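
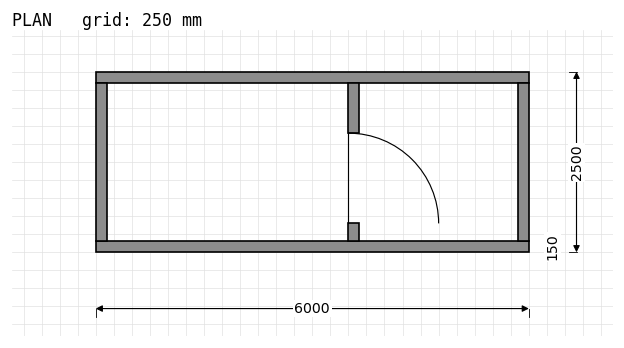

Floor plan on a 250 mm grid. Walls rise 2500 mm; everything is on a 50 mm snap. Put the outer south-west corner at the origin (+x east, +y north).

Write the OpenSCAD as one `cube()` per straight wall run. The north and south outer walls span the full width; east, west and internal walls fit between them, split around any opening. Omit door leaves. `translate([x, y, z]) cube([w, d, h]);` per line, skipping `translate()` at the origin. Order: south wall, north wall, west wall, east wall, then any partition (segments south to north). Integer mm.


cube([6000, 150, 2500]);
translate([0, 2350, 0]) cube([6000, 150, 2500]);
translate([0, 150, 0]) cube([150, 2200, 2500]);
translate([5850, 150, 0]) cube([150, 2200, 2500]);
translate([3500, 150, 0]) cube([150, 250, 2500]);
translate([3500, 1650, 0]) cube([150, 700, 2500]);


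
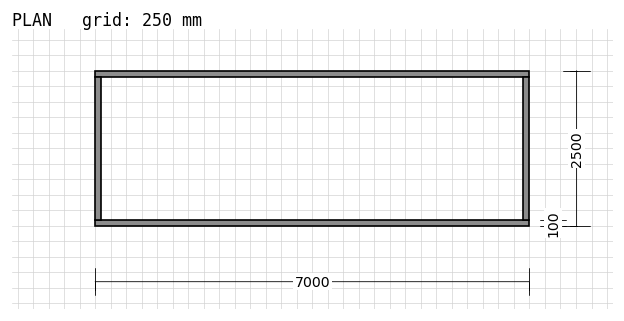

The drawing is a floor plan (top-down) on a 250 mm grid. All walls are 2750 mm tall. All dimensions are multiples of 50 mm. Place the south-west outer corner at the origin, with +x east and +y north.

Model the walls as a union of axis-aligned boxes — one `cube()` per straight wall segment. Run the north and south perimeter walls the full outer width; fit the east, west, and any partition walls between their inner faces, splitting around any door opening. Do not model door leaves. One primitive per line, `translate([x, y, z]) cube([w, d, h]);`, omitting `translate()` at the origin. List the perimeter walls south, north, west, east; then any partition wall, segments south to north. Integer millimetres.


cube([7000, 100, 2750]);
translate([0, 2400, 0]) cube([7000, 100, 2750]);
translate([0, 100, 0]) cube([100, 2300, 2750]);
translate([6900, 100, 0]) cube([100, 2300, 2750]);


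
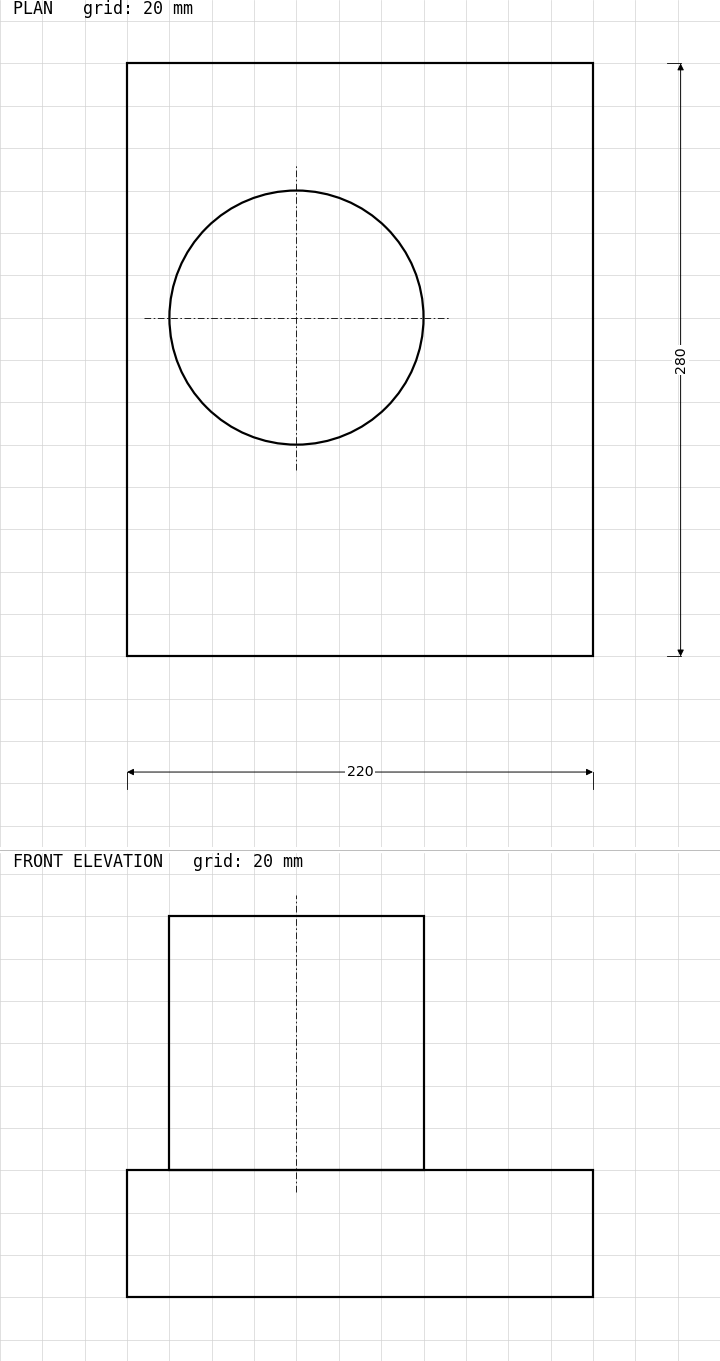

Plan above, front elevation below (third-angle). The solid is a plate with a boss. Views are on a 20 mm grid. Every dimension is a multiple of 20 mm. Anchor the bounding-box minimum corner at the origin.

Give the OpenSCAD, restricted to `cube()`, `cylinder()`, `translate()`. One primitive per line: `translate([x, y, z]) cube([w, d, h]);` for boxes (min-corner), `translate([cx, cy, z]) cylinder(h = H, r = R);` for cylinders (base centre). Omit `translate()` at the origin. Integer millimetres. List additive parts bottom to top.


cube([220, 280, 60]);
translate([80, 160, 60]) cylinder(h = 120, r = 60);


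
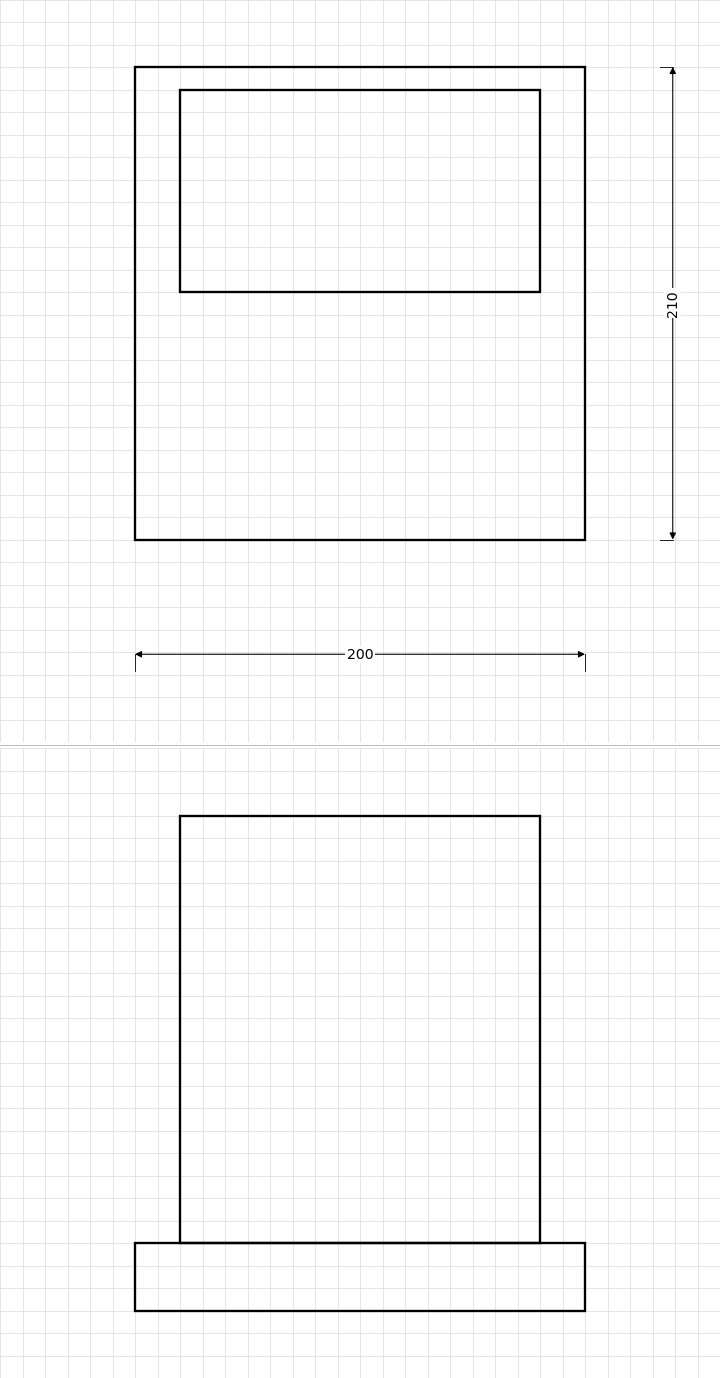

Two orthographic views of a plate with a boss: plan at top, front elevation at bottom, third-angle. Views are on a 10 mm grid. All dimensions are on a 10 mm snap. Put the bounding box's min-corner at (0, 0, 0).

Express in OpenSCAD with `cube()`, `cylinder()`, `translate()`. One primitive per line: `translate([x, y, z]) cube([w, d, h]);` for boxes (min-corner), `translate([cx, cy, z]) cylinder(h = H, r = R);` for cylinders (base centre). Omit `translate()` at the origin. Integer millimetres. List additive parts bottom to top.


cube([200, 210, 30]);
translate([20, 110, 30]) cube([160, 90, 190]);


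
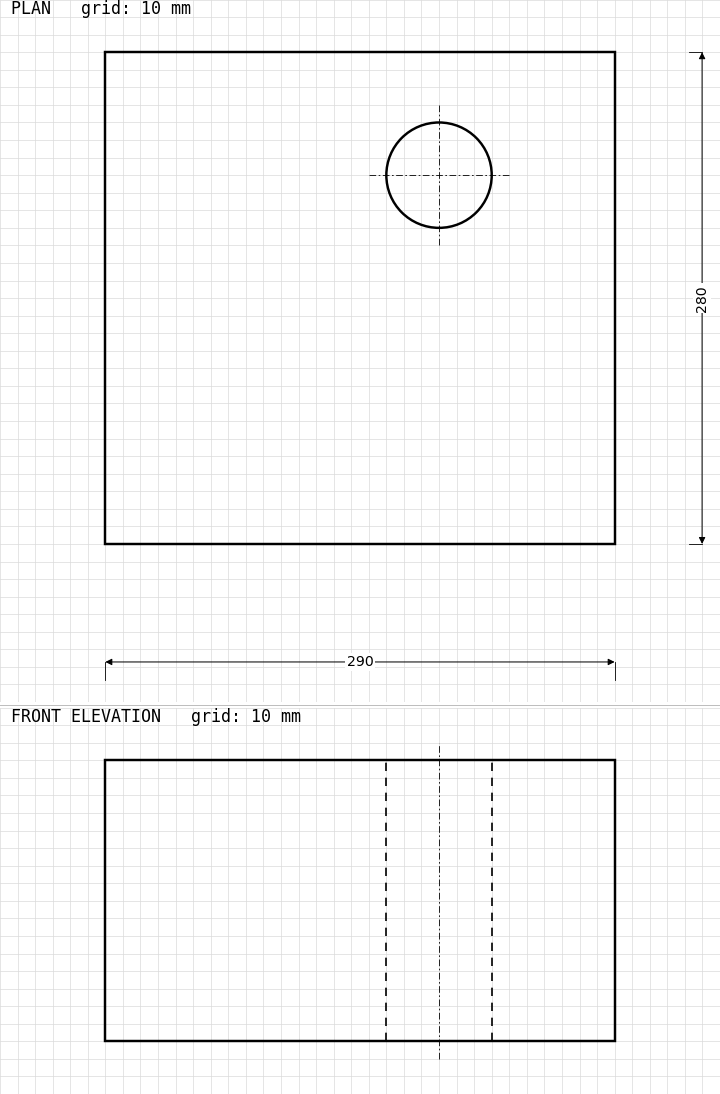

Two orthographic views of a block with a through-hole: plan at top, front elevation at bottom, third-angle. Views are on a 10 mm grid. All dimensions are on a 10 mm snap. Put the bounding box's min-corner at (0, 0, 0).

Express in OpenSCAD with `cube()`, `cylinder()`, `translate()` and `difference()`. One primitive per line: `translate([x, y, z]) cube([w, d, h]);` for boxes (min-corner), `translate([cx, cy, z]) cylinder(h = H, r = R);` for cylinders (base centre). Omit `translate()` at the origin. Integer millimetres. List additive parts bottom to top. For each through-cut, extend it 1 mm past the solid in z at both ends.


difference() {
  cube([290, 280, 160]);
  translate([190, 210, -1]) cylinder(h = 162, r = 30);
}


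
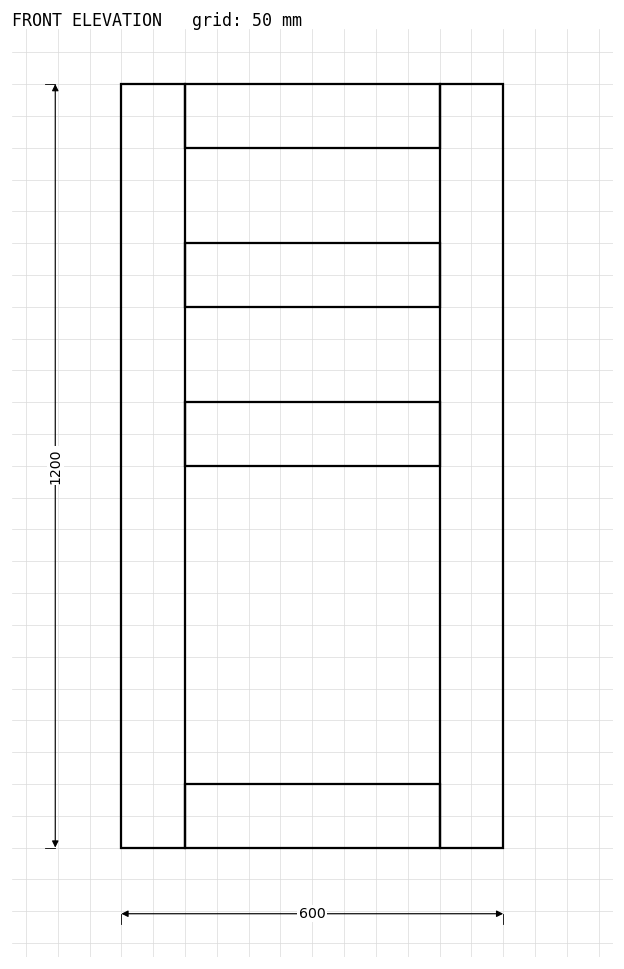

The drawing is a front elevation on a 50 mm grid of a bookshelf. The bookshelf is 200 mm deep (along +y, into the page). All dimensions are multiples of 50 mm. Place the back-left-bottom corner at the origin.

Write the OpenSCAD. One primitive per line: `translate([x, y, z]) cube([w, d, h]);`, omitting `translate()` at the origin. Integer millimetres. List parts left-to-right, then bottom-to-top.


cube([100, 200, 1200]);
translate([100, 0, 0]) cube([400, 200, 100]);
translate([100, 0, 600]) cube([400, 200, 100]);
translate([100, 0, 850]) cube([400, 200, 100]);
translate([100, 0, 1100]) cube([400, 200, 100]);
translate([500, 0, 0]) cube([100, 200, 1200]);


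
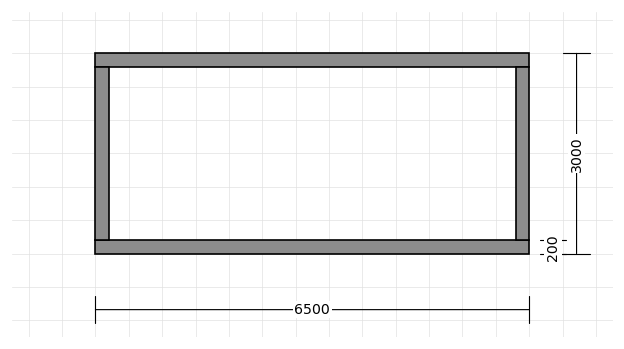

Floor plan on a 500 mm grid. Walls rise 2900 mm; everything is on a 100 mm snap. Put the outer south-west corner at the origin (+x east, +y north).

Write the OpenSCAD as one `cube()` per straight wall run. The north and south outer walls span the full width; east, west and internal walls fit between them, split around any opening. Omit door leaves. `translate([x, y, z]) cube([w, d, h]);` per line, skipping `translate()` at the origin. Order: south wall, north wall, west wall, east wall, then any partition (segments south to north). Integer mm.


cube([6500, 200, 2900]);
translate([0, 2800, 0]) cube([6500, 200, 2900]);
translate([0, 200, 0]) cube([200, 2600, 2900]);
translate([6300, 200, 0]) cube([200, 2600, 2900]);


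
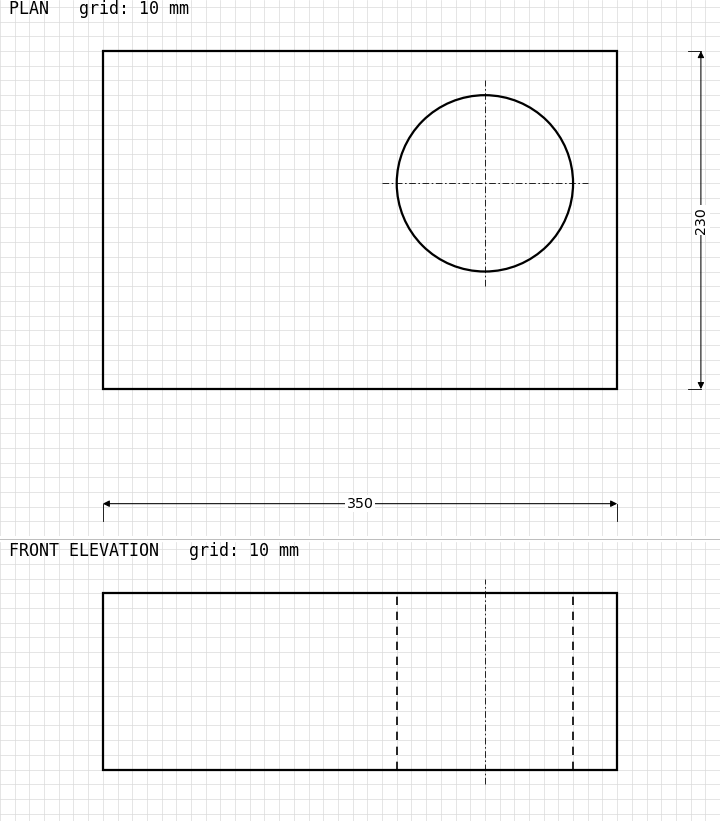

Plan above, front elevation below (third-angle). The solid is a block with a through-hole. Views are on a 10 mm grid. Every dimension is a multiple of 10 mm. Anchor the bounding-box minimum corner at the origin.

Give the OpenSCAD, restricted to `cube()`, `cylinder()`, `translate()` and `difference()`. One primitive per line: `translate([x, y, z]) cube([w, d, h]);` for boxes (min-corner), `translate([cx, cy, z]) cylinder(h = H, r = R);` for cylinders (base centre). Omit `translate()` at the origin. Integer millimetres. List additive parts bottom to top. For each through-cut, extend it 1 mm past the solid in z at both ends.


difference() {
  cube([350, 230, 120]);
  translate([260, 140, -1]) cylinder(h = 122, r = 60);
}


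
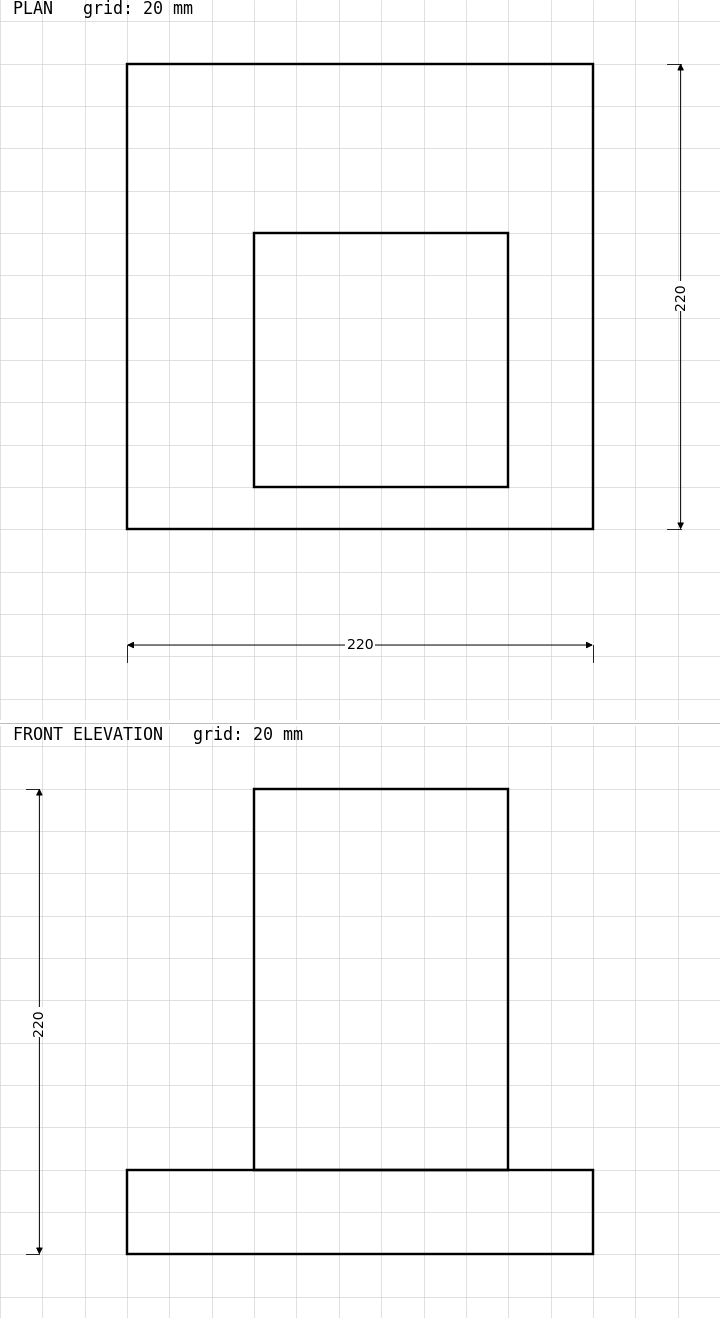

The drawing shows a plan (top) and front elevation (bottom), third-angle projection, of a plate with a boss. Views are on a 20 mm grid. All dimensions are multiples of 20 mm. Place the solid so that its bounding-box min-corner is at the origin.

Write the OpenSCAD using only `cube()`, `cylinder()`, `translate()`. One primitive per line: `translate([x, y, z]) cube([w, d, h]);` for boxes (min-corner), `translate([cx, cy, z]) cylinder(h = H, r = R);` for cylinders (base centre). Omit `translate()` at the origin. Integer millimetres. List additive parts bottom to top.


cube([220, 220, 40]);
translate([60, 20, 40]) cube([120, 120, 180]);


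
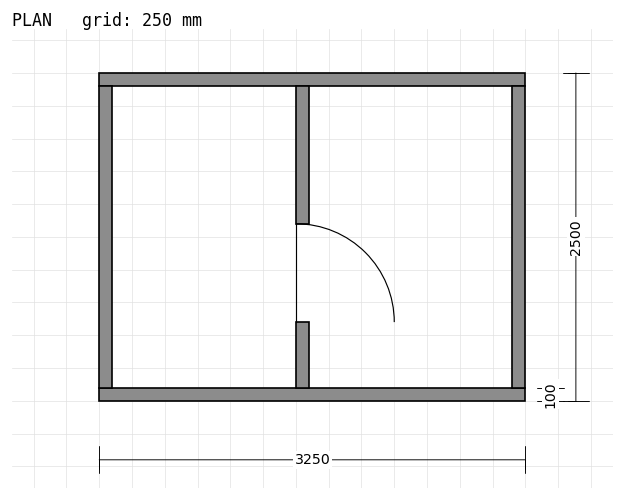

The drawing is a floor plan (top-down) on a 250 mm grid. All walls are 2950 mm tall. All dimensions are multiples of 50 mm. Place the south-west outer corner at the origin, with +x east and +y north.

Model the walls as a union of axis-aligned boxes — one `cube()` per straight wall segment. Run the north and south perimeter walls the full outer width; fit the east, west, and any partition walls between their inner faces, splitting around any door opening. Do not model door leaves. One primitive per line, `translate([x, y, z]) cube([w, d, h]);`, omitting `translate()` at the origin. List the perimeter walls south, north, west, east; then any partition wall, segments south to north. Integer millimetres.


cube([3250, 100, 2950]);
translate([0, 2400, 0]) cube([3250, 100, 2950]);
translate([0, 100, 0]) cube([100, 2300, 2950]);
translate([3150, 100, 0]) cube([100, 2300, 2950]);
translate([1500, 100, 0]) cube([100, 500, 2950]);
translate([1500, 1350, 0]) cube([100, 1050, 2950]);


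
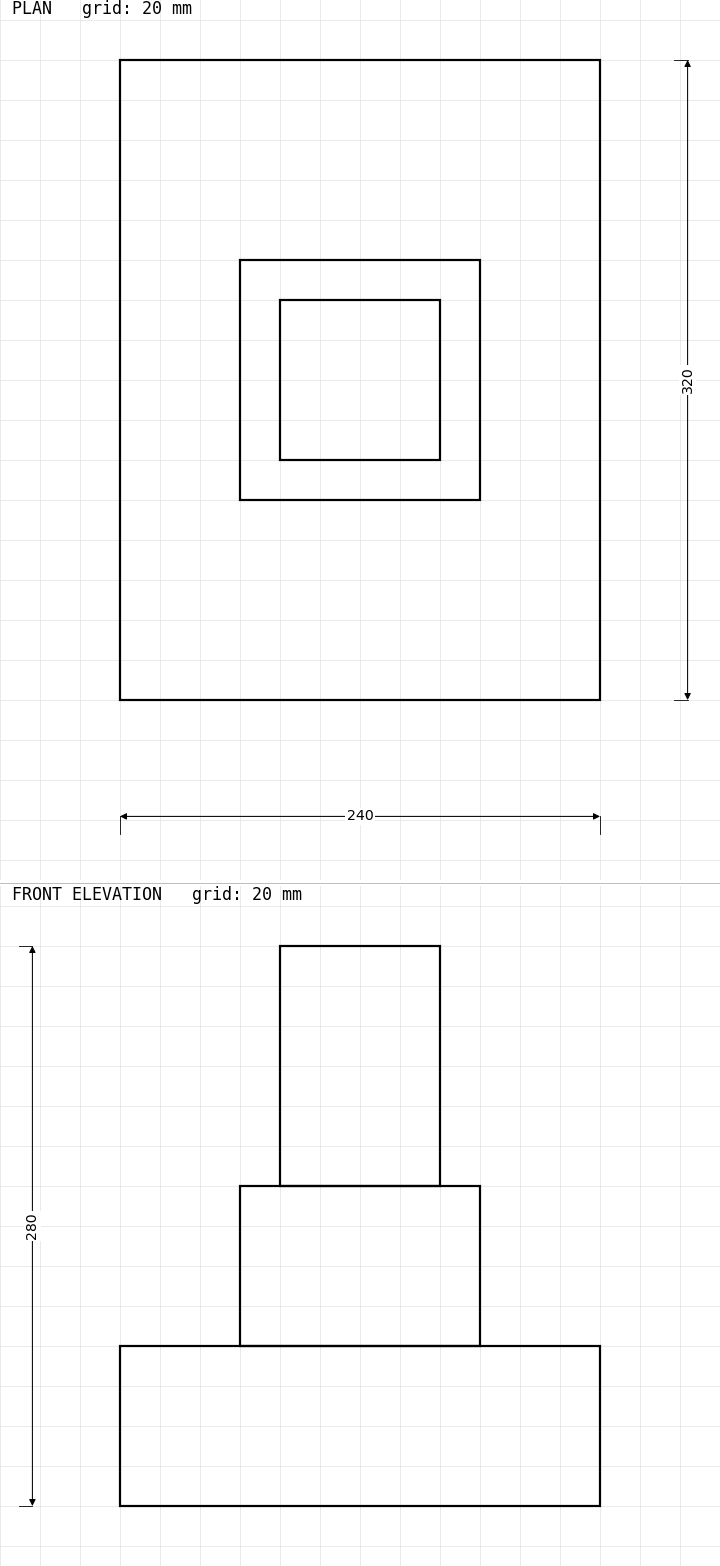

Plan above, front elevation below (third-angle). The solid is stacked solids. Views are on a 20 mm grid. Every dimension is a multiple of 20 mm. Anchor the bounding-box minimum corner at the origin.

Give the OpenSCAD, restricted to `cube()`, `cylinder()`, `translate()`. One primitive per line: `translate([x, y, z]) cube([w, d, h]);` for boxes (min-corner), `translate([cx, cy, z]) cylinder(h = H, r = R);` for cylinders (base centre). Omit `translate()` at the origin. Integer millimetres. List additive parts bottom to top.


cube([240, 320, 80]);
translate([60, 100, 80]) cube([120, 120, 80]);
translate([80, 120, 160]) cube([80, 80, 120]);


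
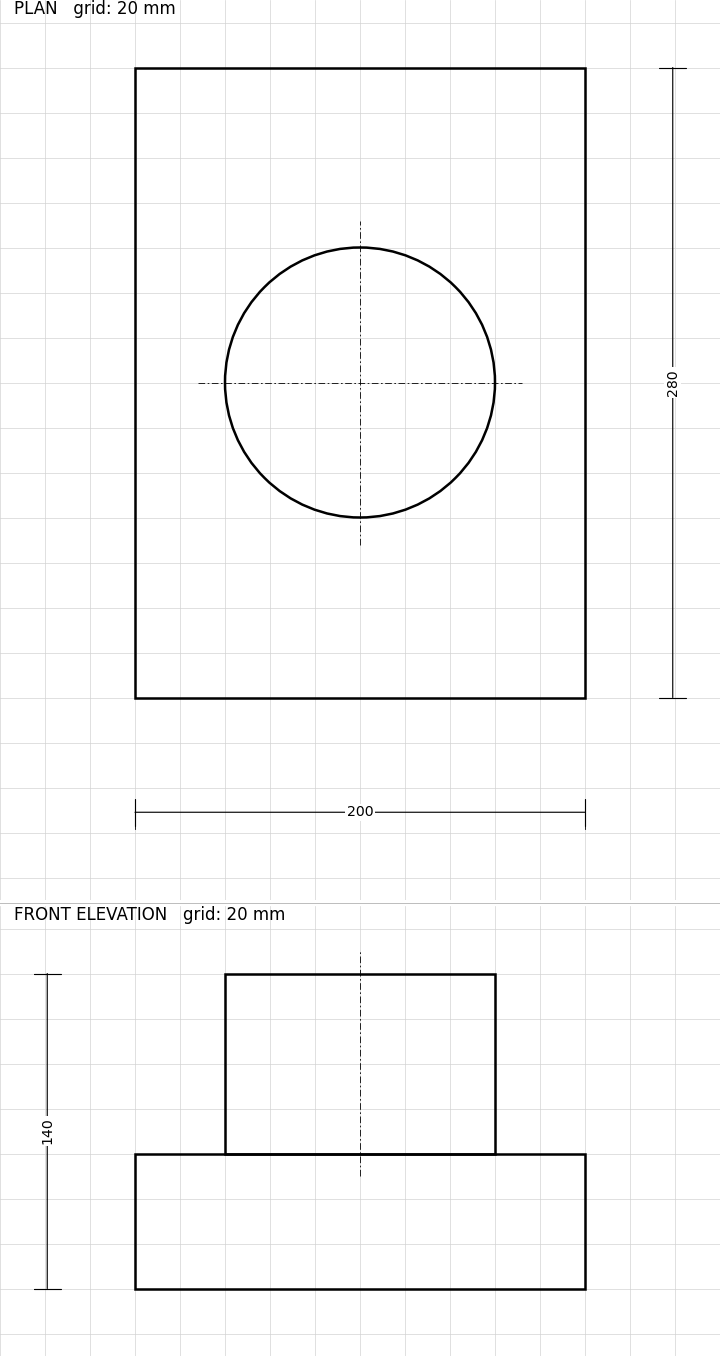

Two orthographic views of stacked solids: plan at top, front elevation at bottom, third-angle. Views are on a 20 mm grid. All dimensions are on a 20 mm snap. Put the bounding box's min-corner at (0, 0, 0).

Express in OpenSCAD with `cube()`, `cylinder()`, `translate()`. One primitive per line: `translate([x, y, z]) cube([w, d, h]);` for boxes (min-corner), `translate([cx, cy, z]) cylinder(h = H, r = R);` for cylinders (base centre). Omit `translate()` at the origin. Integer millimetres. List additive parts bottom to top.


cube([200, 280, 60]);
translate([100, 140, 60]) cylinder(h = 80, r = 60);


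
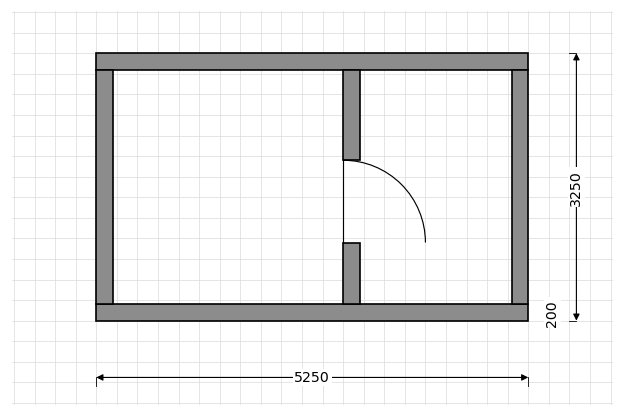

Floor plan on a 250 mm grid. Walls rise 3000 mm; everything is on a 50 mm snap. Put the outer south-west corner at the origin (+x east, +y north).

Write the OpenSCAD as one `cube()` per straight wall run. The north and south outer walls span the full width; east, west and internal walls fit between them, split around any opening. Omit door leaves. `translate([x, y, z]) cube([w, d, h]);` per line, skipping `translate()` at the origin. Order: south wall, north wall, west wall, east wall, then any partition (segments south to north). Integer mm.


cube([5250, 200, 3000]);
translate([0, 3050, 0]) cube([5250, 200, 3000]);
translate([0, 200, 0]) cube([200, 2850, 3000]);
translate([5050, 200, 0]) cube([200, 2850, 3000]);
translate([3000, 200, 0]) cube([200, 750, 3000]);
translate([3000, 1950, 0]) cube([200, 1100, 3000]);


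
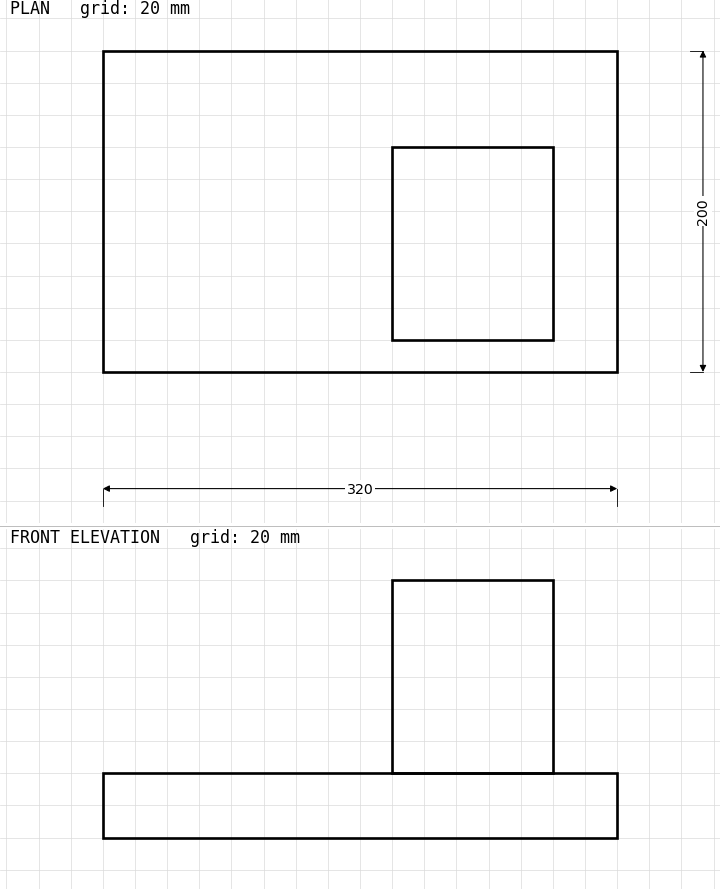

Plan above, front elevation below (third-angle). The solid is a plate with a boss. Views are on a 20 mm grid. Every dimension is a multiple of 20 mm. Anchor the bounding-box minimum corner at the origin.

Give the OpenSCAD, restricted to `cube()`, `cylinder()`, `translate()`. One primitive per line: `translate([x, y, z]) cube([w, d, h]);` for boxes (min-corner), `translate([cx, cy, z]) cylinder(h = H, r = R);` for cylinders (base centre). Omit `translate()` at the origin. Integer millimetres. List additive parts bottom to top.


cube([320, 200, 40]);
translate([180, 20, 40]) cube([100, 120, 120]);


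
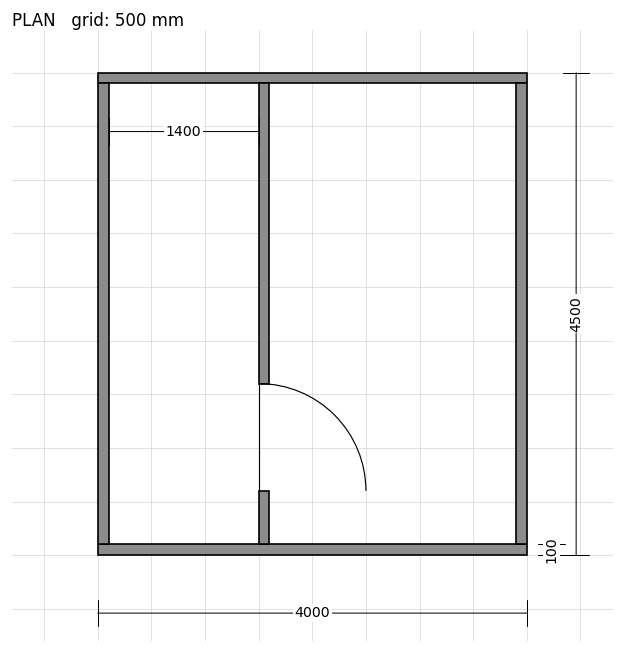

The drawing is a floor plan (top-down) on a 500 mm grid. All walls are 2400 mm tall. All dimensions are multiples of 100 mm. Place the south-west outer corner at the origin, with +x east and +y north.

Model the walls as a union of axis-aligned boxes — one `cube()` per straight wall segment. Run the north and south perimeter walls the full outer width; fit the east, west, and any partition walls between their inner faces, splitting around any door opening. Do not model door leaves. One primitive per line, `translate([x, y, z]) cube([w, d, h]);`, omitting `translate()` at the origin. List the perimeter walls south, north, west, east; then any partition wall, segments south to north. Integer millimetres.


cube([4000, 100, 2400]);
translate([0, 4400, 0]) cube([4000, 100, 2400]);
translate([0, 100, 0]) cube([100, 4300, 2400]);
translate([3900, 100, 0]) cube([100, 4300, 2400]);
translate([1500, 100, 0]) cube([100, 500, 2400]);
translate([1500, 1600, 0]) cube([100, 2800, 2400]);


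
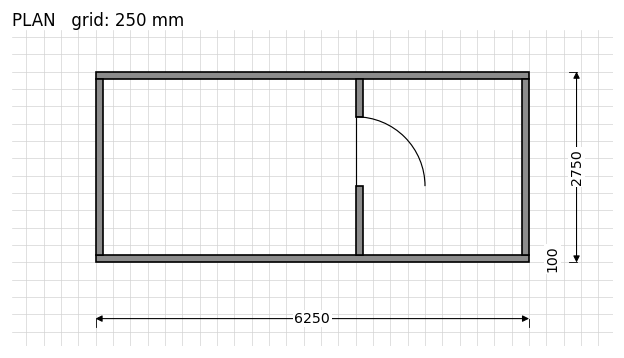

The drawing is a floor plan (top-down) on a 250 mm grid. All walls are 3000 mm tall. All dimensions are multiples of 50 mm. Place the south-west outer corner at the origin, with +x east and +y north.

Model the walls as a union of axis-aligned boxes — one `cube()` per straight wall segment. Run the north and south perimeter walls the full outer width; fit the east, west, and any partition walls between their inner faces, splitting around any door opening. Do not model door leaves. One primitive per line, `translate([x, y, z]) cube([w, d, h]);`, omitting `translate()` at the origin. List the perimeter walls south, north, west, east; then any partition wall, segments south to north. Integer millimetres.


cube([6250, 100, 3000]);
translate([0, 2650, 0]) cube([6250, 100, 3000]);
translate([0, 100, 0]) cube([100, 2550, 3000]);
translate([6150, 100, 0]) cube([100, 2550, 3000]);
translate([3750, 100, 0]) cube([100, 1000, 3000]);
translate([3750, 2100, 0]) cube([100, 550, 3000]);


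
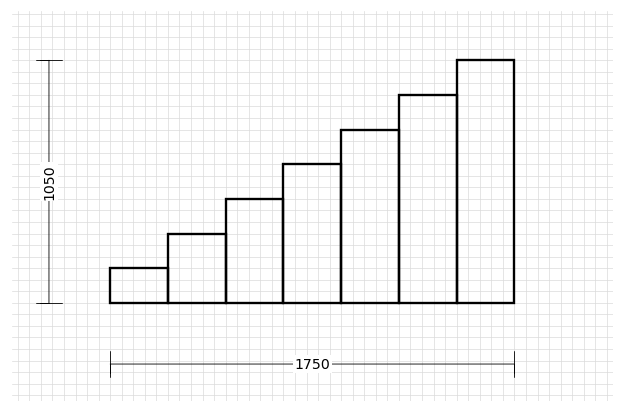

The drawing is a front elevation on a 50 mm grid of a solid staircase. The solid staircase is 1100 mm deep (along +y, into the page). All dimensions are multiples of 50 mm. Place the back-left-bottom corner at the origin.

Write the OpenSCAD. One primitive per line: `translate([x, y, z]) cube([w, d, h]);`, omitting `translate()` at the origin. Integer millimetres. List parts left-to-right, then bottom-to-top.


cube([250, 1100, 150]);
translate([250, 0, 0]) cube([250, 1100, 300]);
translate([500, 0, 0]) cube([250, 1100, 450]);
translate([750, 0, 0]) cube([250, 1100, 600]);
translate([1000, 0, 0]) cube([250, 1100, 750]);
translate([1250, 0, 0]) cube([250, 1100, 900]);
translate([1500, 0, 0]) cube([250, 1100, 1050]);


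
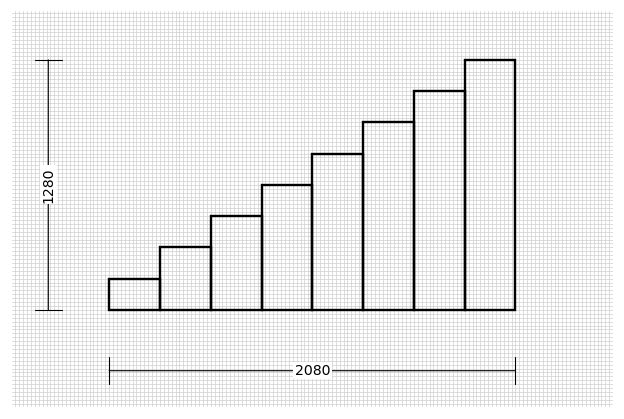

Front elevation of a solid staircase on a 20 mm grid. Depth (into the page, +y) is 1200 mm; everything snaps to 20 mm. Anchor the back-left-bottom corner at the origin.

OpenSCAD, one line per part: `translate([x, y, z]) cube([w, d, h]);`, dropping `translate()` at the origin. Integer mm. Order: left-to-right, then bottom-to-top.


cube([260, 1200, 160]);
translate([260, 0, 0]) cube([260, 1200, 320]);
translate([520, 0, 0]) cube([260, 1200, 480]);
translate([780, 0, 0]) cube([260, 1200, 640]);
translate([1040, 0, 0]) cube([260, 1200, 800]);
translate([1300, 0, 0]) cube([260, 1200, 960]);
translate([1560, 0, 0]) cube([260, 1200, 1120]);
translate([1820, 0, 0]) cube([260, 1200, 1280]);


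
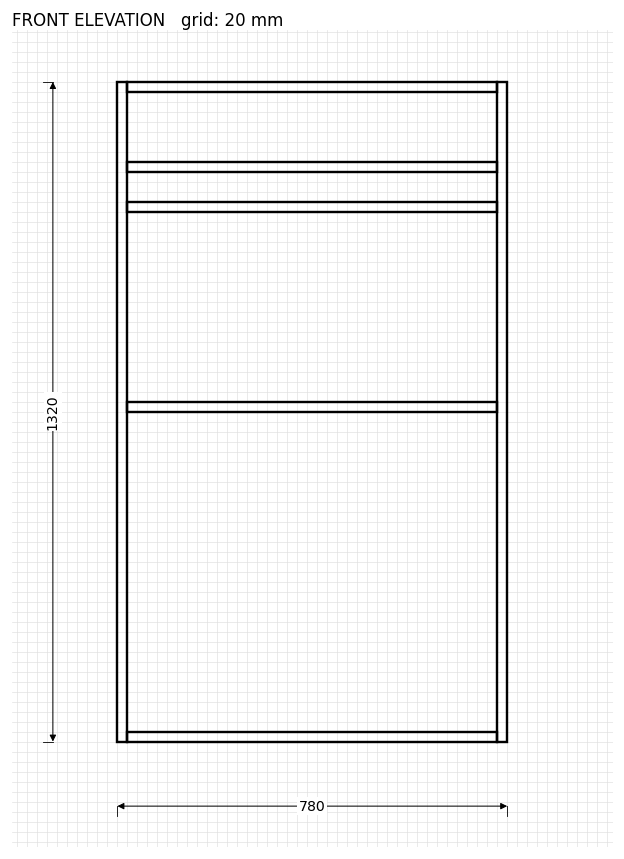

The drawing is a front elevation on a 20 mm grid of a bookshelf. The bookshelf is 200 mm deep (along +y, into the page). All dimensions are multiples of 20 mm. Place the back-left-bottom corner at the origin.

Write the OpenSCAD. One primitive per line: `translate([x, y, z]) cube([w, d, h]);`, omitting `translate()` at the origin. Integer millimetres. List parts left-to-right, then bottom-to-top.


cube([20, 200, 1320]);
translate([20, 0, 0]) cube([740, 200, 20]);
translate([20, 0, 660]) cube([740, 200, 20]);
translate([20, 0, 1060]) cube([740, 200, 20]);
translate([20, 0, 1140]) cube([740, 200, 20]);
translate([20, 0, 1300]) cube([740, 200, 20]);
translate([760, 0, 0]) cube([20, 200, 1320]);


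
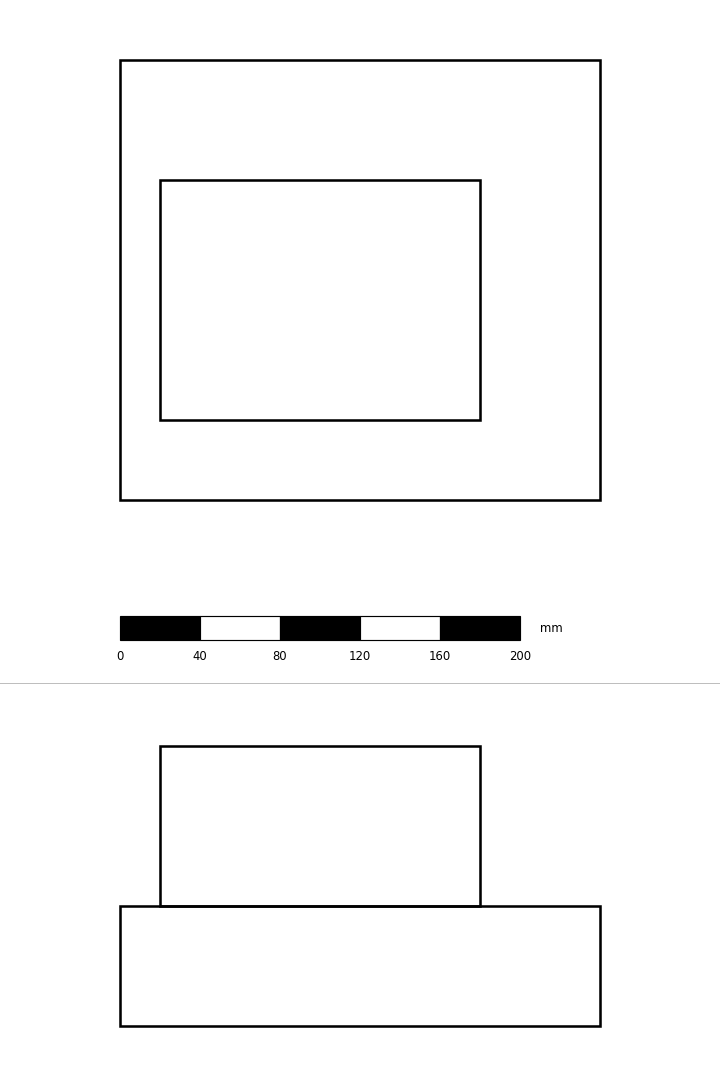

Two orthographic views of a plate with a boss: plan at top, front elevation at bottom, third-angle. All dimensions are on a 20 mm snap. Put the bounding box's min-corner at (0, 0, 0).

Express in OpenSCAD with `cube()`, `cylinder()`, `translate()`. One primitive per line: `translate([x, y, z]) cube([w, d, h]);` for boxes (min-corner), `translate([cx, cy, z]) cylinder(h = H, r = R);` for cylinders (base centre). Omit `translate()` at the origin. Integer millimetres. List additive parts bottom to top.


cube([240, 220, 60]);
translate([20, 40, 60]) cube([160, 120, 80]);


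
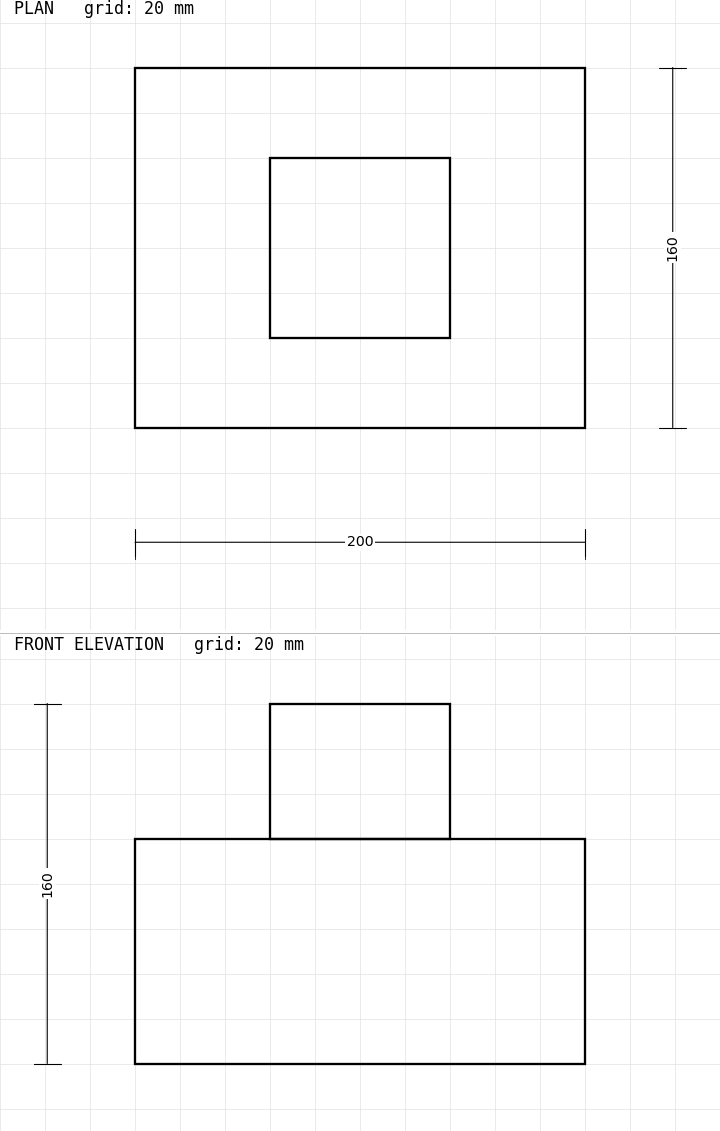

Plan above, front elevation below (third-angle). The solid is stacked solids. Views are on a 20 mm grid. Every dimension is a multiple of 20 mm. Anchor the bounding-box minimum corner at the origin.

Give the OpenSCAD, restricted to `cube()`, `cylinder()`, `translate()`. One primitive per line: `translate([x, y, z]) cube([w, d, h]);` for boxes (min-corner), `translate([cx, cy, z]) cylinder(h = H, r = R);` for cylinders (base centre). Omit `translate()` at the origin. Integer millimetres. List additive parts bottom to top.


cube([200, 160, 100]);
translate([60, 40, 100]) cube([80, 80, 60]);


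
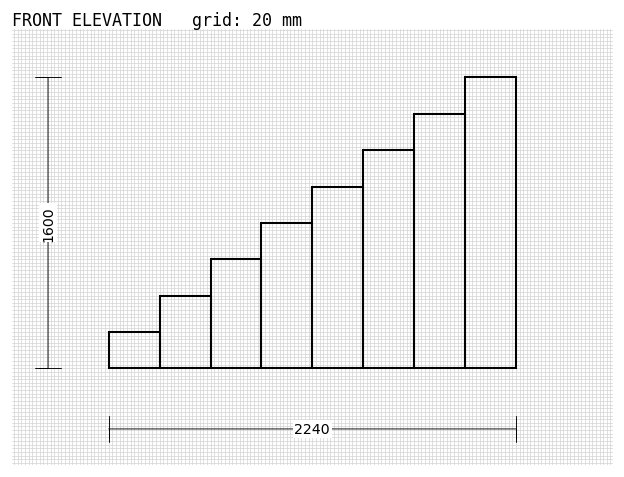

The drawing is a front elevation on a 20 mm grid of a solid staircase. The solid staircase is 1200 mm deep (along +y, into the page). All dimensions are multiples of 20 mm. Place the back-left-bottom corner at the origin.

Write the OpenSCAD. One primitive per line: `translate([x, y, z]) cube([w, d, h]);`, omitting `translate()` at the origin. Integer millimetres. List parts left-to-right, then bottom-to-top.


cube([280, 1200, 200]);
translate([280, 0, 0]) cube([280, 1200, 400]);
translate([560, 0, 0]) cube([280, 1200, 600]);
translate([840, 0, 0]) cube([280, 1200, 800]);
translate([1120, 0, 0]) cube([280, 1200, 1000]);
translate([1400, 0, 0]) cube([280, 1200, 1200]);
translate([1680, 0, 0]) cube([280, 1200, 1400]);
translate([1960, 0, 0]) cube([280, 1200, 1600]);


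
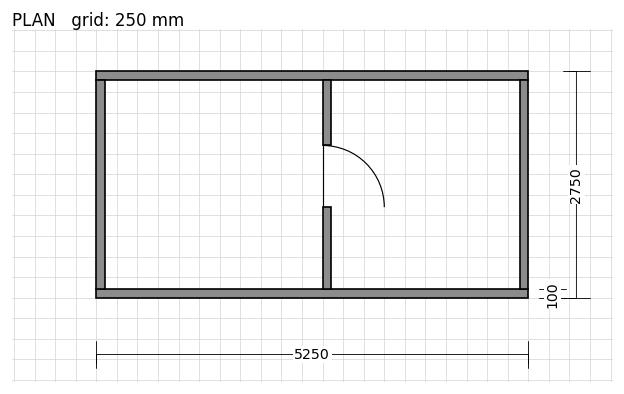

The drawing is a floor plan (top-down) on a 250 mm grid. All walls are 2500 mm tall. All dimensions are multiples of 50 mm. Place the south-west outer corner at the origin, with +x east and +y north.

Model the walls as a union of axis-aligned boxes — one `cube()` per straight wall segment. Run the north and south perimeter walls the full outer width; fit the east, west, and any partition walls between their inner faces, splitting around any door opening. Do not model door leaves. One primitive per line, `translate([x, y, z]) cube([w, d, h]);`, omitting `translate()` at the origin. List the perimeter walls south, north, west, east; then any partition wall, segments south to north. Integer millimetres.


cube([5250, 100, 2500]);
translate([0, 2650, 0]) cube([5250, 100, 2500]);
translate([0, 100, 0]) cube([100, 2550, 2500]);
translate([5150, 100, 0]) cube([100, 2550, 2500]);
translate([2750, 100, 0]) cube([100, 1000, 2500]);
translate([2750, 1850, 0]) cube([100, 800, 2500]);


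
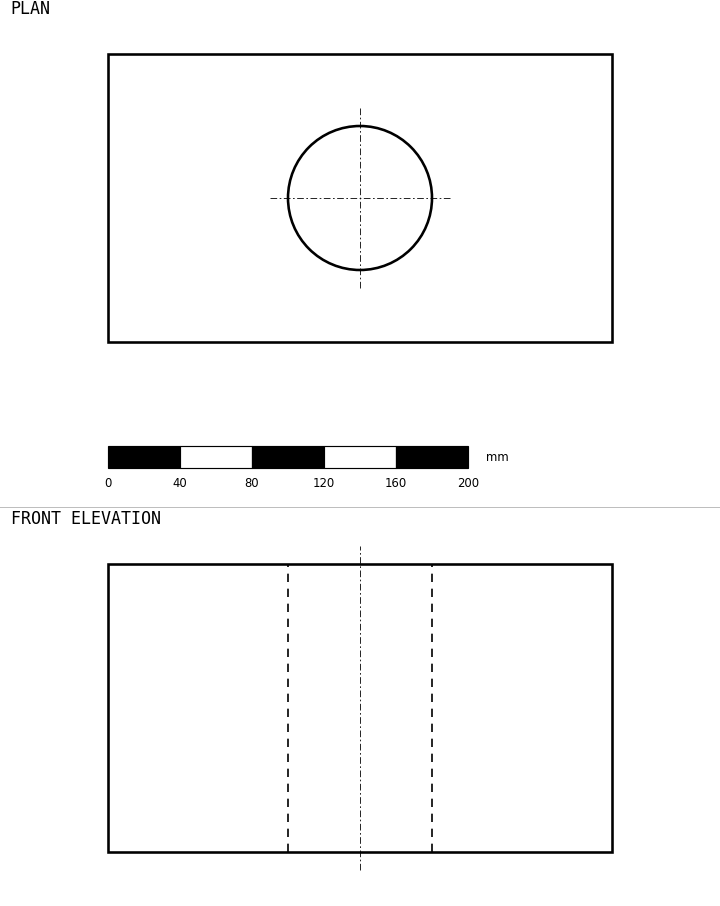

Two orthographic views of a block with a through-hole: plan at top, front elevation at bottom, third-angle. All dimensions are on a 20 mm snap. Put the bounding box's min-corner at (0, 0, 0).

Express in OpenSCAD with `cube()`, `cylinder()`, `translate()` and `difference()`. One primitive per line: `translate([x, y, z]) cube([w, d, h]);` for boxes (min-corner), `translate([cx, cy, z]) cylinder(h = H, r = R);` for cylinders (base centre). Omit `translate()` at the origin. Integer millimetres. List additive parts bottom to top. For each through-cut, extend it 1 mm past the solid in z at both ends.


difference() {
  cube([280, 160, 160]);
  translate([140, 80, -1]) cylinder(h = 162, r = 40);
}


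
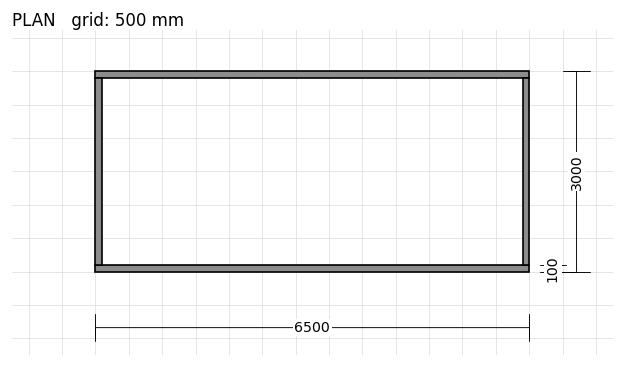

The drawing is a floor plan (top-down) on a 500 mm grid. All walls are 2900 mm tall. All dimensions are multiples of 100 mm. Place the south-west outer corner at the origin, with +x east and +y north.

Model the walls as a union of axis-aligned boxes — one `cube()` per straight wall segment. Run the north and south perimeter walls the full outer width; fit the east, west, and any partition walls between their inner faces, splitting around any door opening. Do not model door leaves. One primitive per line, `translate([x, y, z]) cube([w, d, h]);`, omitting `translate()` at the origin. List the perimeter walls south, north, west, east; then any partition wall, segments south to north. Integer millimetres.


cube([6500, 100, 2900]);
translate([0, 2900, 0]) cube([6500, 100, 2900]);
translate([0, 100, 0]) cube([100, 2800, 2900]);
translate([6400, 100, 0]) cube([100, 2800, 2900]);


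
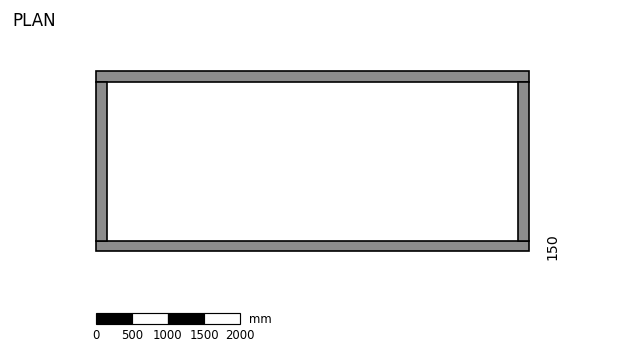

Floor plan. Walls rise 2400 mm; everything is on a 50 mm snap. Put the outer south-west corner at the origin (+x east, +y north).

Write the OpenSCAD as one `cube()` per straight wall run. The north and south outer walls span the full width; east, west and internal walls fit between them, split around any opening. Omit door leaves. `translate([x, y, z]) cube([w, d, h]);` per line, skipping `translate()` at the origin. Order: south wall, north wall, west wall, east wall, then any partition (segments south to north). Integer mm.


cube([6000, 150, 2400]);
translate([0, 2350, 0]) cube([6000, 150, 2400]);
translate([0, 150, 0]) cube([150, 2200, 2400]);
translate([5850, 150, 0]) cube([150, 2200, 2400]);


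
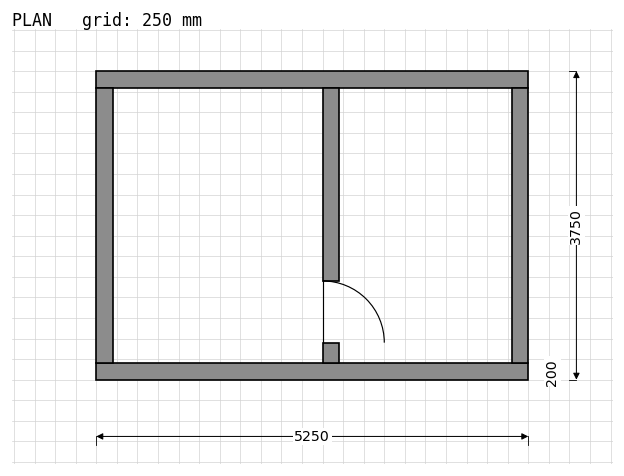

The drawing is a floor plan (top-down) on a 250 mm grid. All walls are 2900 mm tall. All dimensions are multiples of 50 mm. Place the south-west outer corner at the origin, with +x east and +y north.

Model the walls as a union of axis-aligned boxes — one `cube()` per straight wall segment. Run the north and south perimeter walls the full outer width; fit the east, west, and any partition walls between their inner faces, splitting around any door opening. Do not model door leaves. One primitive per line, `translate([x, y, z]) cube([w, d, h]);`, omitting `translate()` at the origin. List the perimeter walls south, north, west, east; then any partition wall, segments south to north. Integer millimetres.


cube([5250, 200, 2900]);
translate([0, 3550, 0]) cube([5250, 200, 2900]);
translate([0, 200, 0]) cube([200, 3350, 2900]);
translate([5050, 200, 0]) cube([200, 3350, 2900]);
translate([2750, 200, 0]) cube([200, 250, 2900]);
translate([2750, 1200, 0]) cube([200, 2350, 2900]);


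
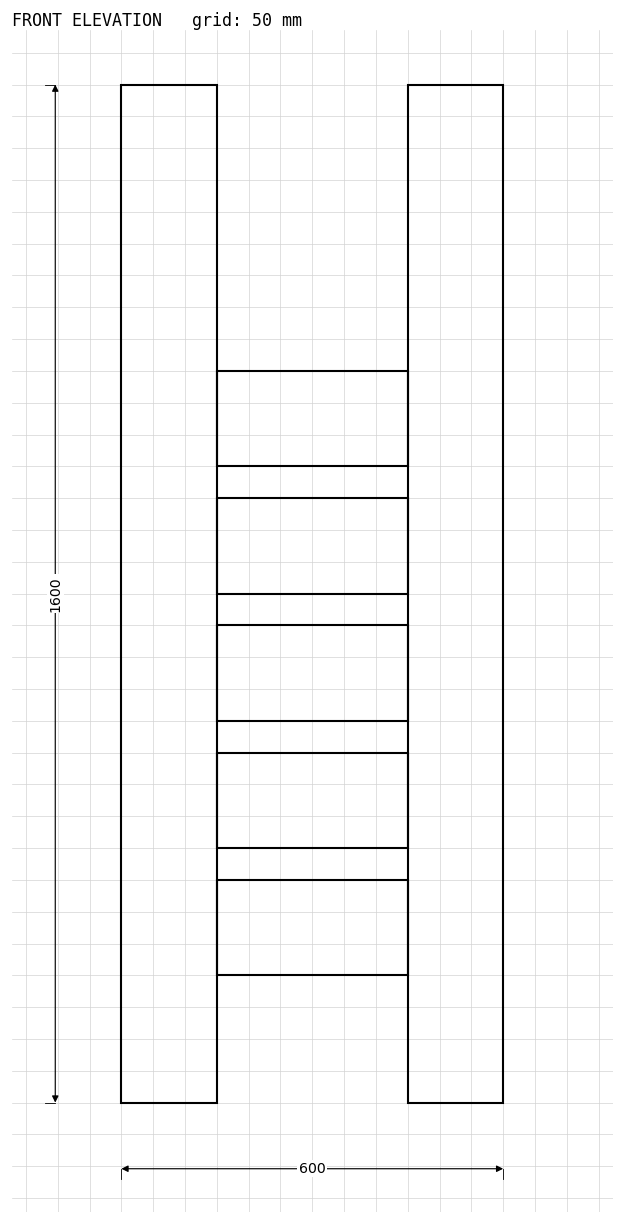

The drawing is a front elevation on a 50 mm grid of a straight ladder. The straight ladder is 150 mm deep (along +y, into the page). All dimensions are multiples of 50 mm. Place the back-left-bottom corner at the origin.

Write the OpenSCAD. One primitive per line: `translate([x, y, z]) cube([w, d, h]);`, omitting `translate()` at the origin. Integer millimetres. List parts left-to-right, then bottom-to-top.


cube([150, 150, 1600]);
translate([150, 0, 200]) cube([300, 150, 150]);
translate([150, 0, 400]) cube([300, 150, 150]);
translate([150, 0, 600]) cube([300, 150, 150]);
translate([150, 0, 800]) cube([300, 150, 150]);
translate([150, 0, 1000]) cube([300, 150, 150]);
translate([450, 0, 0]) cube([150, 150, 1600]);


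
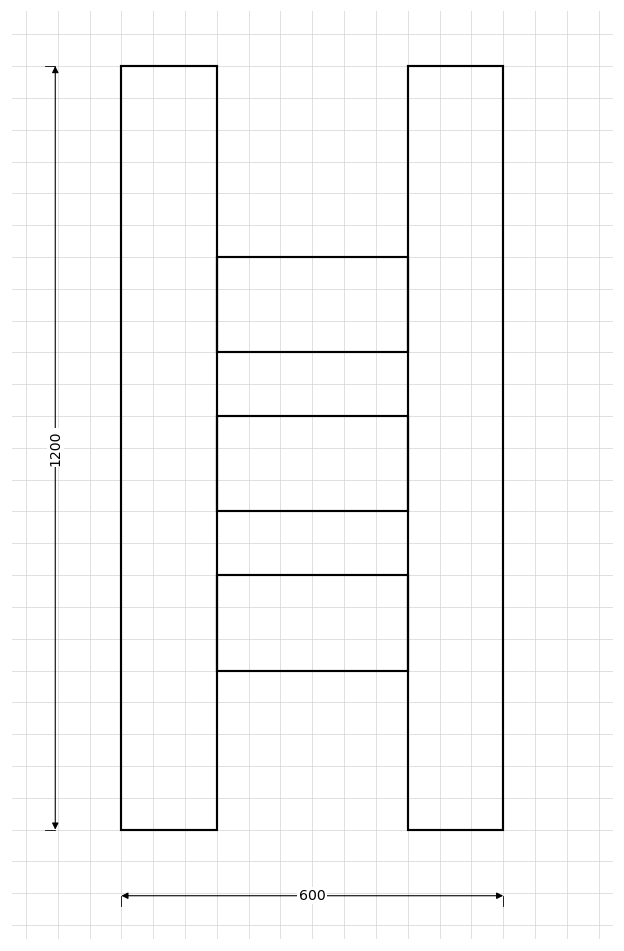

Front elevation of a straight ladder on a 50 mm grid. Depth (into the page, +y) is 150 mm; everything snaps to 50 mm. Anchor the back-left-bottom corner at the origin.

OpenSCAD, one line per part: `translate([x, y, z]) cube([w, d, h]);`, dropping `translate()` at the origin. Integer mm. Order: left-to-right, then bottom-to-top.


cube([150, 150, 1200]);
translate([150, 0, 250]) cube([300, 150, 150]);
translate([150, 0, 500]) cube([300, 150, 150]);
translate([150, 0, 750]) cube([300, 150, 150]);
translate([450, 0, 0]) cube([150, 150, 1200]);


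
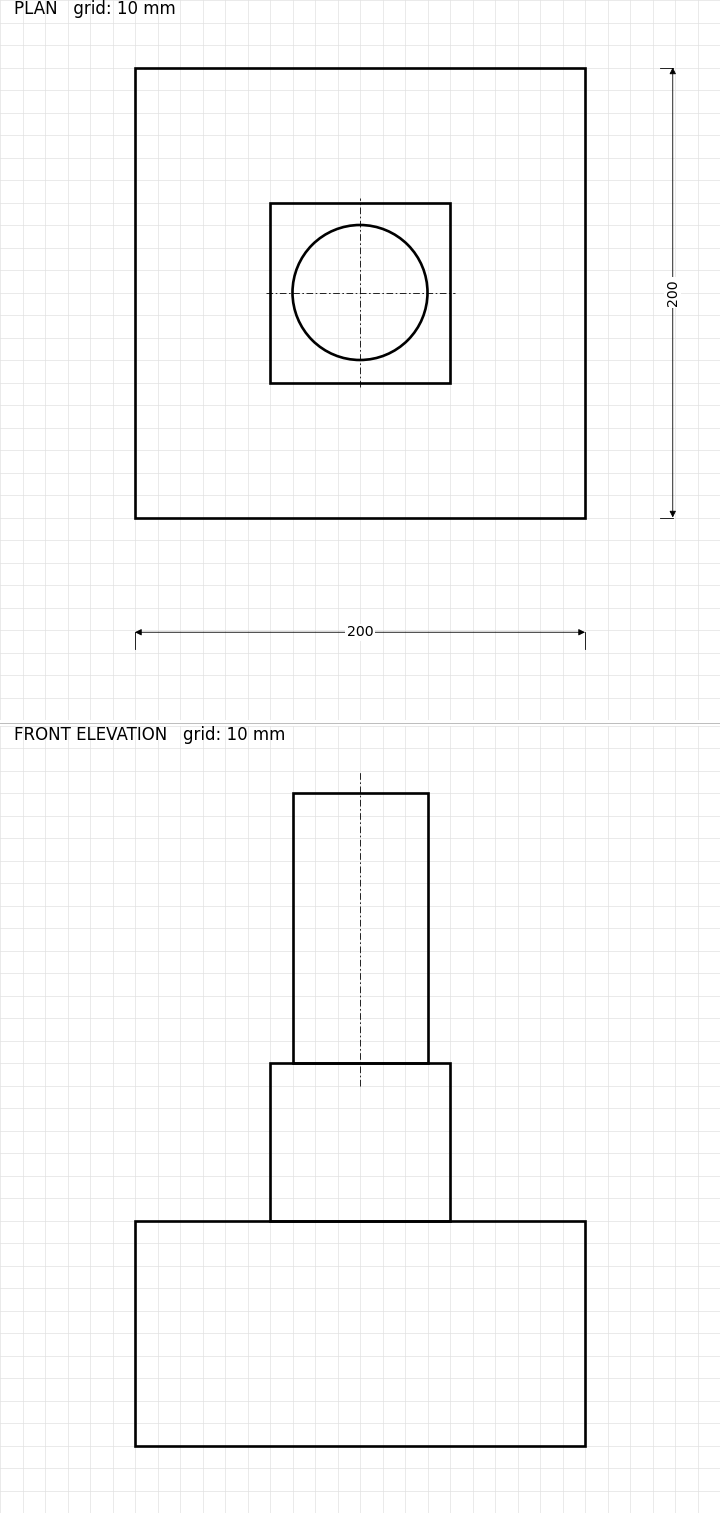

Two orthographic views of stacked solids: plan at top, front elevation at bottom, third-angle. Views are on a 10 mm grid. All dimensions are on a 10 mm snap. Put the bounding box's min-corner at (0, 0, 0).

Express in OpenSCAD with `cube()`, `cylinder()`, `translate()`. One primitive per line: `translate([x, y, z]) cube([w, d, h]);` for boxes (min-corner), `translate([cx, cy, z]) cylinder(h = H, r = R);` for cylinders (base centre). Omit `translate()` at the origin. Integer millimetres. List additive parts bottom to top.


cube([200, 200, 100]);
translate([60, 60, 100]) cube([80, 80, 70]);
translate([100, 100, 170]) cylinder(h = 120, r = 30);


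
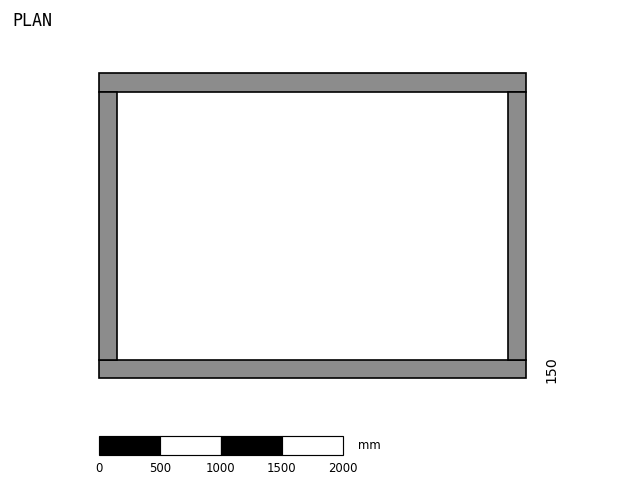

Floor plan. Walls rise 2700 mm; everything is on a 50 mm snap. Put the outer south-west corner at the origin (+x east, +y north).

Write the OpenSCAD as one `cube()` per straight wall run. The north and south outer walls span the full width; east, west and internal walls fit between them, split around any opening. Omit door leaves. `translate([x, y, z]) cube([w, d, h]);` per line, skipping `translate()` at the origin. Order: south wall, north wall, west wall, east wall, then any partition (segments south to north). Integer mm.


cube([3500, 150, 2700]);
translate([0, 2350, 0]) cube([3500, 150, 2700]);
translate([0, 150, 0]) cube([150, 2200, 2700]);
translate([3350, 150, 0]) cube([150, 2200, 2700]);


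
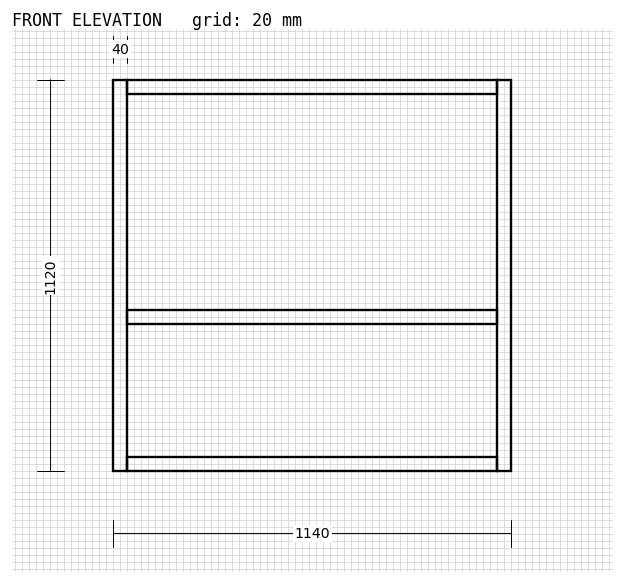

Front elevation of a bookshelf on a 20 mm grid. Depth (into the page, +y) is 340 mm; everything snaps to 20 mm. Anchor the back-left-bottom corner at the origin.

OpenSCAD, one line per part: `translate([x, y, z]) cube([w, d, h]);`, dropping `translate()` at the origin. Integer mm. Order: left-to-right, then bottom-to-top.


cube([40, 340, 1120]);
translate([40, 0, 0]) cube([1060, 340, 40]);
translate([40, 0, 420]) cube([1060, 340, 40]);
translate([40, 0, 1080]) cube([1060, 340, 40]);
translate([1100, 0, 0]) cube([40, 340, 1120]);


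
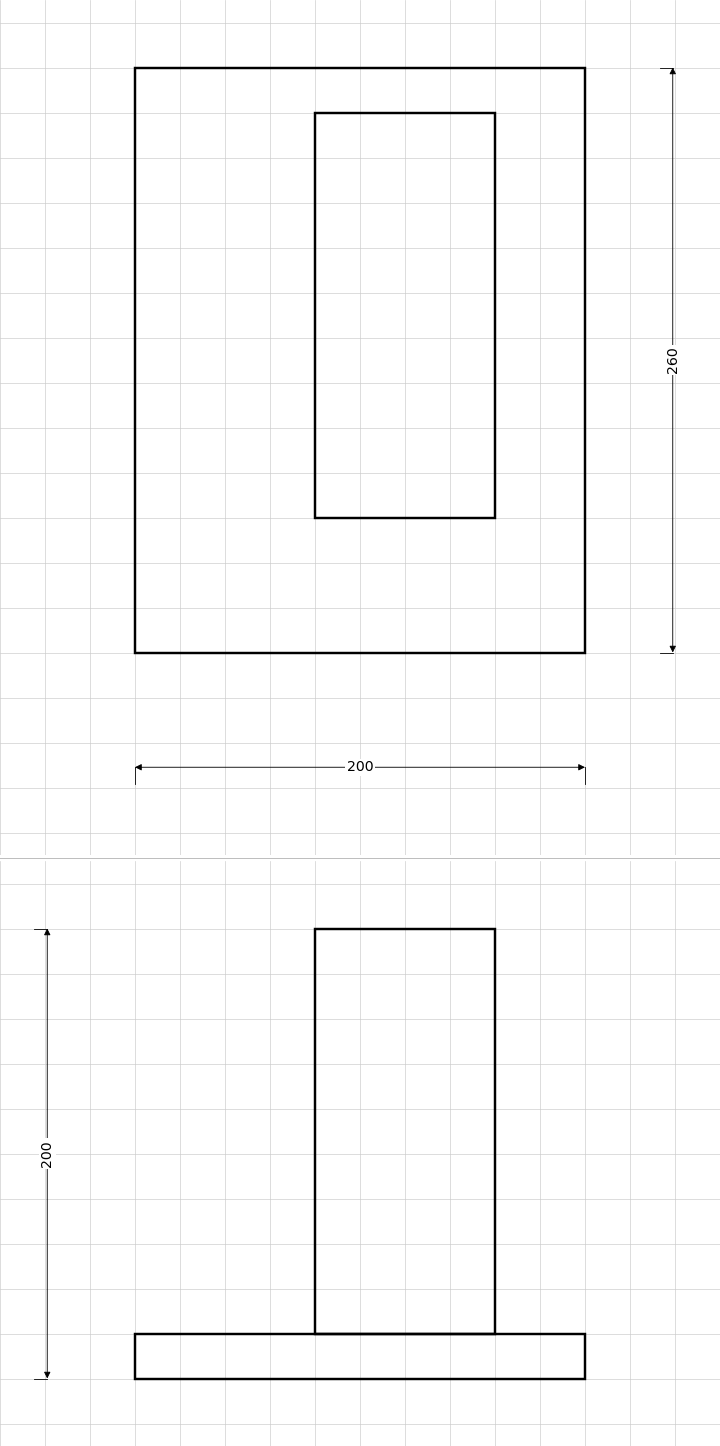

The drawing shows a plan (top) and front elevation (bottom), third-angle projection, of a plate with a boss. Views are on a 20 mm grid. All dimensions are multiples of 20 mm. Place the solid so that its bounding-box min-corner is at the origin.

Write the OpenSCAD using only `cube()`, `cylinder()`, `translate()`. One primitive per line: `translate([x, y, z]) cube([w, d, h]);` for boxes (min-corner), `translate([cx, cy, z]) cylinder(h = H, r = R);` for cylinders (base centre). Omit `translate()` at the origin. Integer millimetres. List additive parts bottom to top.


cube([200, 260, 20]);
translate([80, 60, 20]) cube([80, 180, 180]);


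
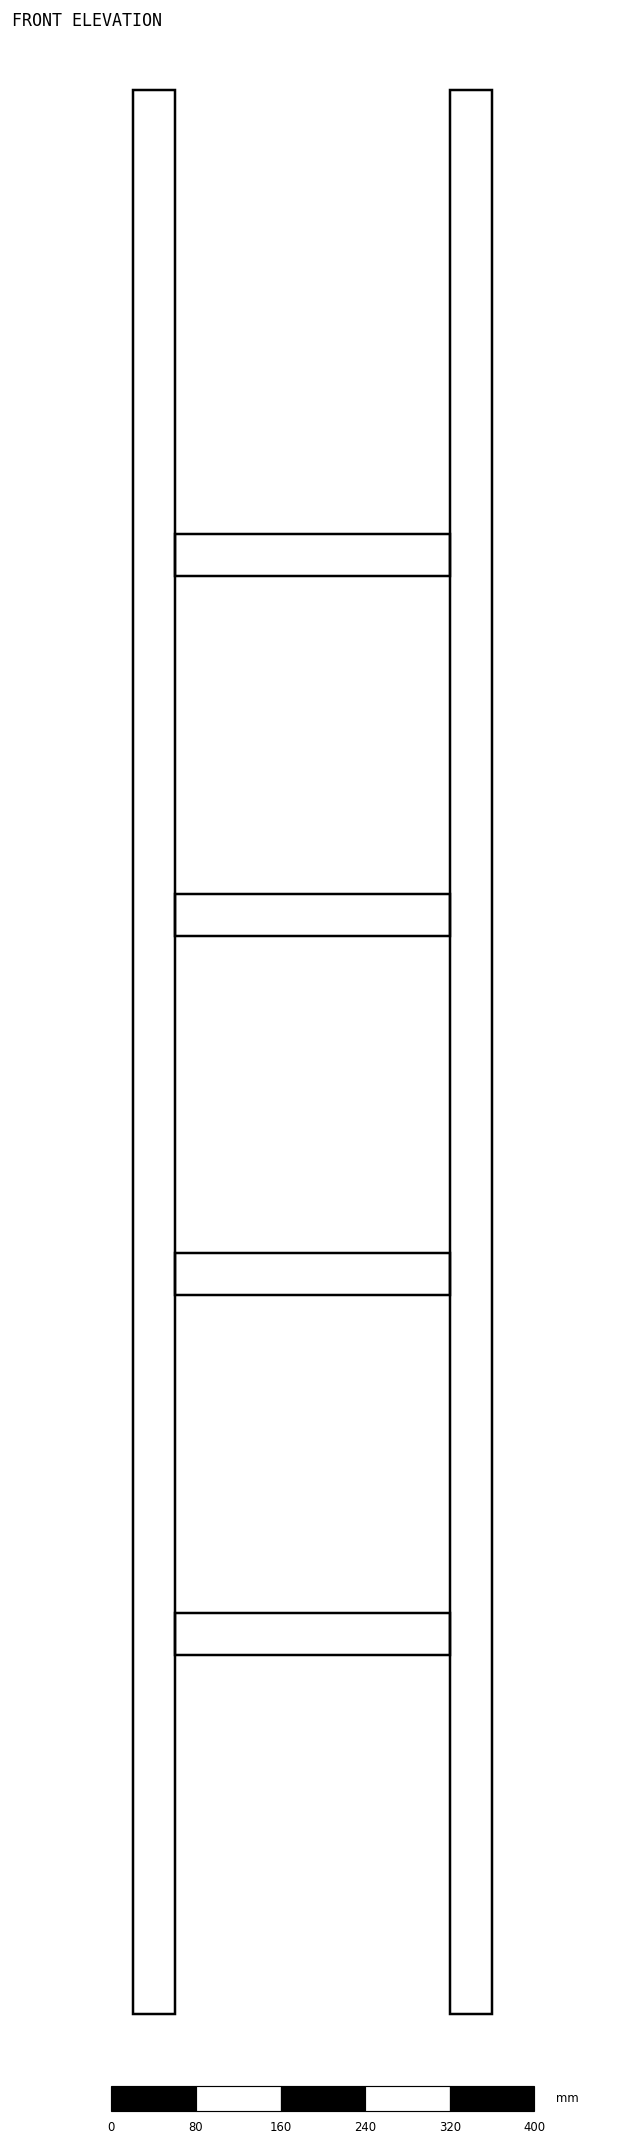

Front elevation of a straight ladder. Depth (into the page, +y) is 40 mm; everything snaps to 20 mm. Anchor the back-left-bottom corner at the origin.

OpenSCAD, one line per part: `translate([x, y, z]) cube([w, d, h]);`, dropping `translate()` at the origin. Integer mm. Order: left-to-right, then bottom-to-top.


cube([40, 40, 1820]);
translate([40, 0, 340]) cube([260, 40, 40]);
translate([40, 0, 680]) cube([260, 40, 40]);
translate([40, 0, 1020]) cube([260, 40, 40]);
translate([40, 0, 1360]) cube([260, 40, 40]);
translate([300, 0, 0]) cube([40, 40, 1820]);


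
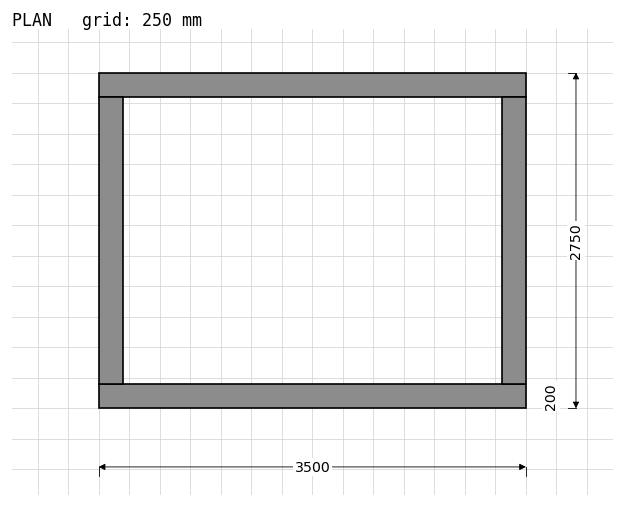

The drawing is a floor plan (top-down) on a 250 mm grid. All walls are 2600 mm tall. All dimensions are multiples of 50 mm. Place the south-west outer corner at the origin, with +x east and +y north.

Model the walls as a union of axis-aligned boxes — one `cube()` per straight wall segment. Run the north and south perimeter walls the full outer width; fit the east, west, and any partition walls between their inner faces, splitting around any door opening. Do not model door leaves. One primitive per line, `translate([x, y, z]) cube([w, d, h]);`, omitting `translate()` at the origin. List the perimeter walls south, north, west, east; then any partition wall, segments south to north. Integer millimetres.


cube([3500, 200, 2600]);
translate([0, 2550, 0]) cube([3500, 200, 2600]);
translate([0, 200, 0]) cube([200, 2350, 2600]);
translate([3300, 200, 0]) cube([200, 2350, 2600]);


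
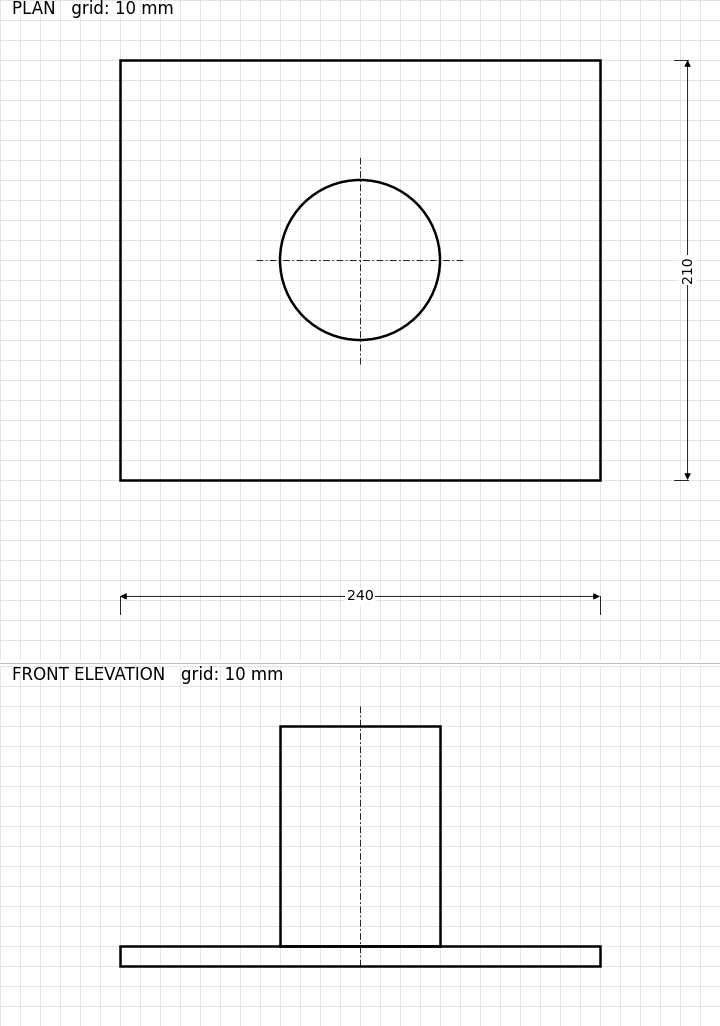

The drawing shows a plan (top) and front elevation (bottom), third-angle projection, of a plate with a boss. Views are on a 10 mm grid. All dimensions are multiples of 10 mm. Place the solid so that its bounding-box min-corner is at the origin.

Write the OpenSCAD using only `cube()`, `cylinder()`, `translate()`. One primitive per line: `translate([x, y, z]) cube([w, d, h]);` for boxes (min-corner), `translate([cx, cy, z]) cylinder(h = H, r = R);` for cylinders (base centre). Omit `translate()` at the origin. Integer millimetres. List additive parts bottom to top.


cube([240, 210, 10]);
translate([120, 110, 10]) cylinder(h = 110, r = 40);


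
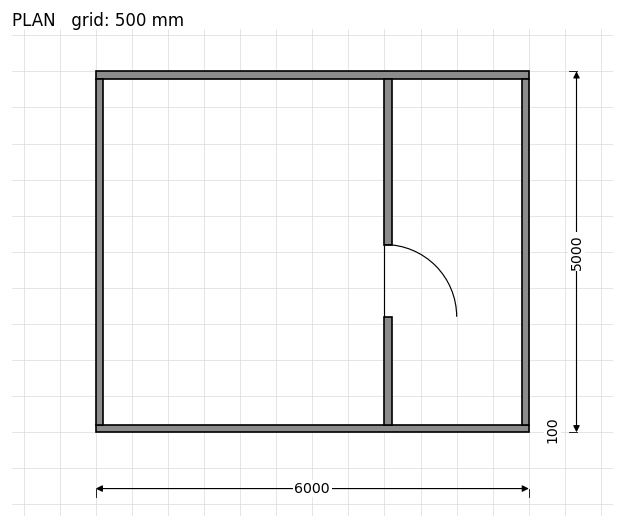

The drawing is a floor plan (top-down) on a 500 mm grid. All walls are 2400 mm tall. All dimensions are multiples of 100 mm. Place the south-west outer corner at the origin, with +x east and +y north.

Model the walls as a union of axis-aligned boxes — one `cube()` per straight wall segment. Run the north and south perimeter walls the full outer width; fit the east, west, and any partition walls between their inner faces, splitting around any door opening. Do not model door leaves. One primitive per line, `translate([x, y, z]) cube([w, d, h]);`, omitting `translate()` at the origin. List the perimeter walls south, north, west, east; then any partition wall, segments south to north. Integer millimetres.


cube([6000, 100, 2400]);
translate([0, 4900, 0]) cube([6000, 100, 2400]);
translate([0, 100, 0]) cube([100, 4800, 2400]);
translate([5900, 100, 0]) cube([100, 4800, 2400]);
translate([4000, 100, 0]) cube([100, 1500, 2400]);
translate([4000, 2600, 0]) cube([100, 2300, 2400]);


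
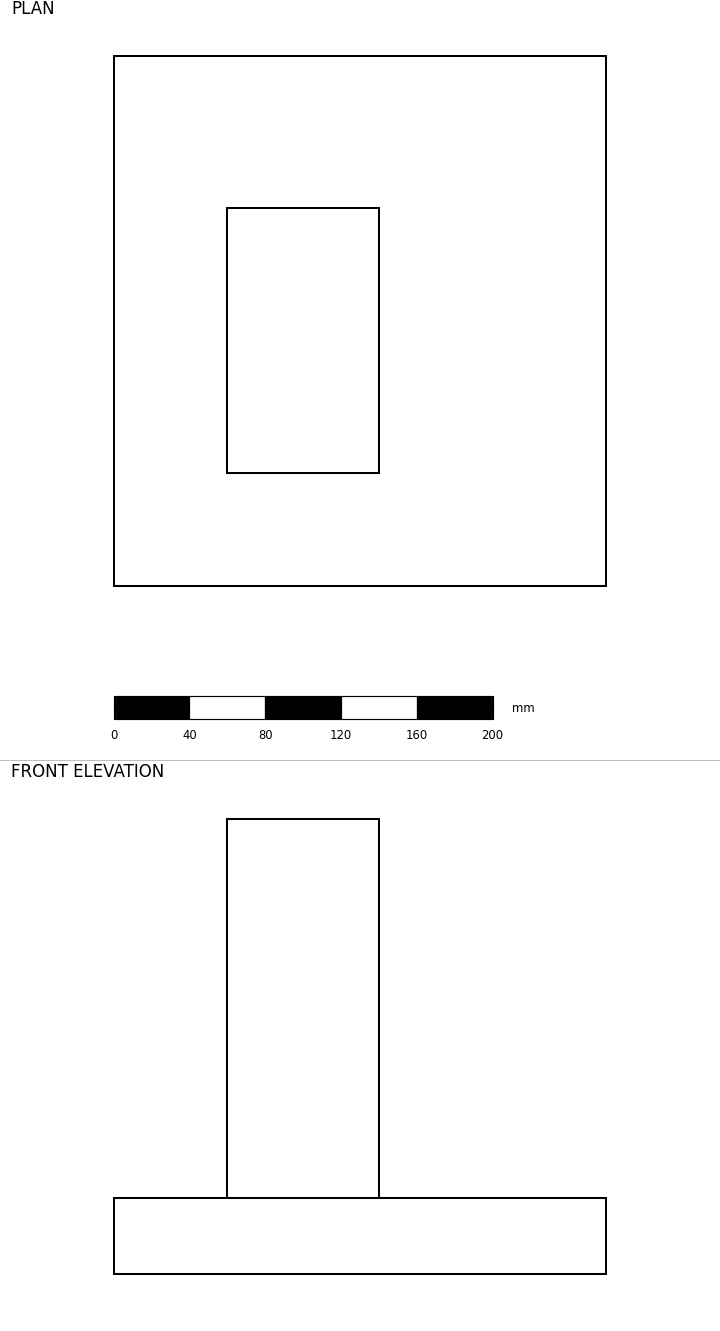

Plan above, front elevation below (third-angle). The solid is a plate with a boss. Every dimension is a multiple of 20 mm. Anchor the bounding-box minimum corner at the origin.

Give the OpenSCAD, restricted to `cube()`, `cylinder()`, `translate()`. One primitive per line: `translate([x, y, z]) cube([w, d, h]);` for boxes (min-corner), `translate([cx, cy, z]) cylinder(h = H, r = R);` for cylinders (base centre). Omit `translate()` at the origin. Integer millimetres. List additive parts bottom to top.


cube([260, 280, 40]);
translate([60, 60, 40]) cube([80, 140, 200]);
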